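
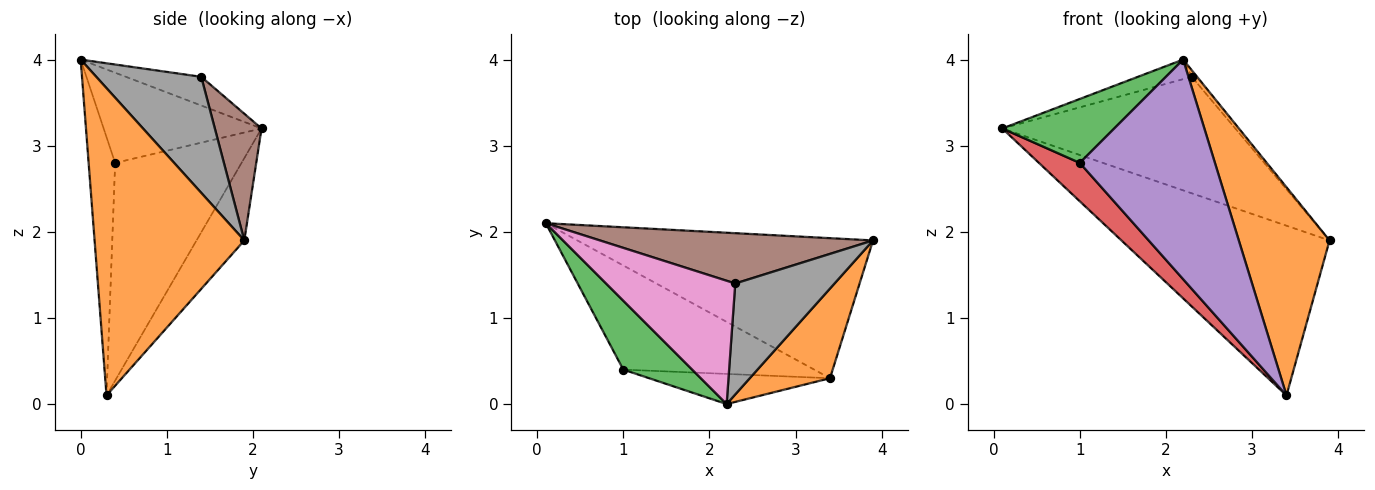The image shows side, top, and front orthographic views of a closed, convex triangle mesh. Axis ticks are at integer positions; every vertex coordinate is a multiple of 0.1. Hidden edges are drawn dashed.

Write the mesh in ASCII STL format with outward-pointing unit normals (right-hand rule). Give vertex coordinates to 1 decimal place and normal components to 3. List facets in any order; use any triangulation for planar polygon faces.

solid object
 facet normal -0.174 0.760 -0.627
  outer loop
   vertex 3.4 0.3 0.1
   vertex 0.1 2.1 3.2
   vertex 3.9 1.9 1.9
  endloop
 endfacet
 facet normal 0.835 -0.506 0.218
  outer loop
   vertex 3.4 0.3 0.1
   vertex 3.9 1.9 1.9
   vertex 2.2 0.0 4.0
  endloop
 endfacet
 facet normal -0.692 -0.491 0.529
  outer loop
   vertex 1.0 0.4 2.8
   vertex 2.2 0.0 4.0
   vertex 0.1 2.1 3.2
  endloop
 endfacet
 facet normal -0.731 -0.236 -0.641
  outer loop
   vertex 1.0 0.4 2.8
   vertex 0.1 2.1 3.2
   vertex 3.4 0.3 0.1
  endloop
 endfacet
 facet normal -0.191 -0.973 -0.133
  outer loop
   vertex 1.0 0.4 2.8
   vertex 3.4 0.3 0.1
   vertex 2.2 0.0 4.0
  endloop
 endfacet
 facet normal 0.181 0.903 0.390
  outer loop
   vertex 2.3 1.4 3.8
   vertex 3.9 1.9 1.9
   vertex 0.1 2.1 3.2
  endloop
 endfacet
 facet normal -0.214 0.153 0.965
  outer loop
   vertex 2.3 1.4 3.8
   vertex 0.1 2.1 3.2
   vertex 2.2 0.0 4.0
  endloop
 endfacet
 facet normal 0.759 0.039 0.650
  outer loop
   vertex 2.3 1.4 3.8
   vertex 2.2 0.0 4.0
   vertex 3.9 1.9 1.9
  endloop
 endfacet
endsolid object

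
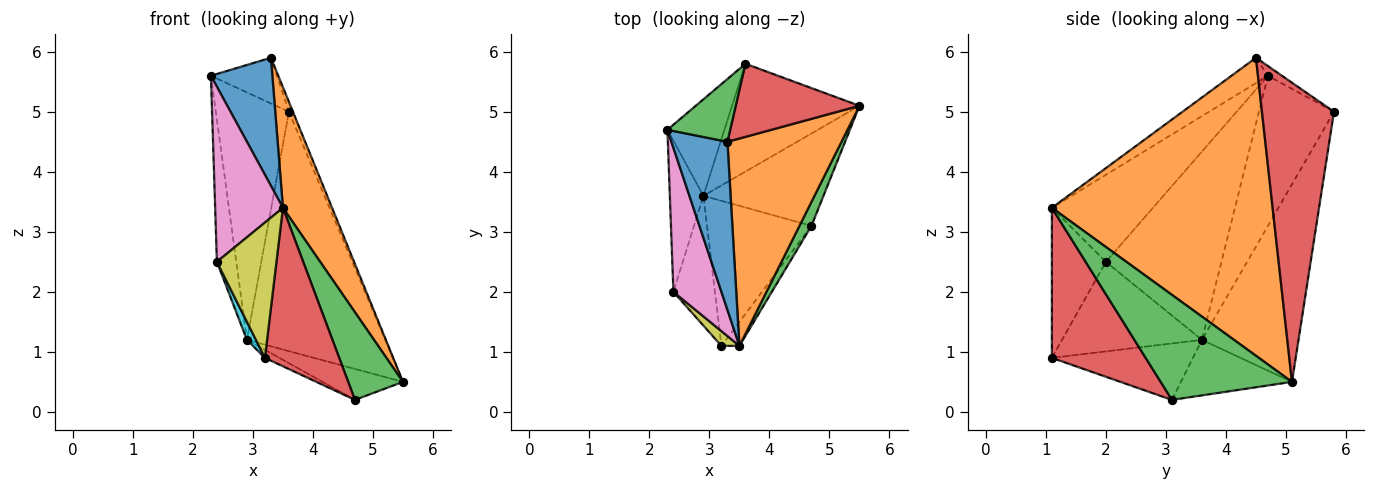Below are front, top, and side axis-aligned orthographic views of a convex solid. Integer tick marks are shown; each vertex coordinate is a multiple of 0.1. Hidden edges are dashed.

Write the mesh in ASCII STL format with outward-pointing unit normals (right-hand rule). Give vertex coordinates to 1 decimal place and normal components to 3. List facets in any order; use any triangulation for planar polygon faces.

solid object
 facet normal -0.339 -0.570 0.748
  outer loop
   vertex 3.3 4.5 5.9
   vertex 2.3 4.7 5.6
   vertex 3.5 1.1 3.4
  endloop
 endfacet
 facet normal 0.914 -0.204 0.350
  outer loop
   vertex 3.3 4.5 5.9
   vertex 3.5 1.1 3.4
   vertex 5.5 5.1 0.5
  endloop
 endfacet
 facet normal -0.124 0.584 0.802
  outer loop
   vertex 3.6 5.8 5.0
   vertex 2.3 4.7 5.6
   vertex 3.3 4.5 5.9
  endloop
 endfacet
 facet normal 0.923 0.051 0.382
  outer loop
   vertex 3.6 5.8 5.0
   vertex 3.3 4.5 5.9
   vertex 5.5 5.1 0.5
  endloop
 endfacet
 facet normal -0.691 0.673 -0.263
  outer loop
   vertex 3.6 5.8 5.0
   vertex 2.9 3.6 1.2
   vertex 2.3 4.7 5.6
  endloop
 endfacet
 facet normal -0.537 0.769 -0.346
  outer loop
   vertex 3.6 5.8 5.0
   vertex 5.5 5.1 0.5
   vertex 2.9 3.6 1.2
  endloop
 endfacet
 facet normal -0.755 -0.506 0.417
  outer loop
   vertex 2.4 2.0 2.5
   vertex 3.5 1.1 3.4
   vertex 2.3 4.7 5.6
  endloop
 endfacet
 facet normal -0.971 0.163 -0.173
  outer loop
   vertex 2.4 2.0 2.5
   vertex 2.3 4.7 5.6
   vertex 2.9 3.6 1.2
  endloop
 endfacet
 facet normal -0.670 -0.738 0.080
  outer loop
   vertex 3.2 1.1 0.9
   vertex 3.5 1.1 3.4
   vertex 2.4 2.0 2.5
  endloop
 endfacet
 facet normal -0.906 -0.058 -0.420
  outer loop
   vertex 3.2 1.1 0.9
   vertex 2.4 2.0 2.5
   vertex 2.9 3.6 1.2
  endloop
 endfacet
 facet normal -0.402 0.291 -0.868
  outer loop
   vertex 4.7 3.1 0.2
   vertex 2.9 3.6 1.2
   vertex 5.5 5.1 0.5
  endloop
 endfacet
 facet normal -0.475 0.048 -0.879
  outer loop
   vertex 4.7 3.1 0.2
   vertex 3.2 1.1 0.9
   vertex 2.9 3.6 1.2
  endloop
 endfacet
 facet normal 0.918 -0.383 0.105
  outer loop
   vertex 4.7 3.1 0.2
   vertex 5.5 5.1 0.5
   vertex 3.5 1.1 3.4
  endloop
 endfacet
 facet normal 0.780 -0.618 -0.094
  outer loop
   vertex 4.7 3.1 0.2
   vertex 3.5 1.1 3.4
   vertex 3.2 1.1 0.9
  endloop
 endfacet
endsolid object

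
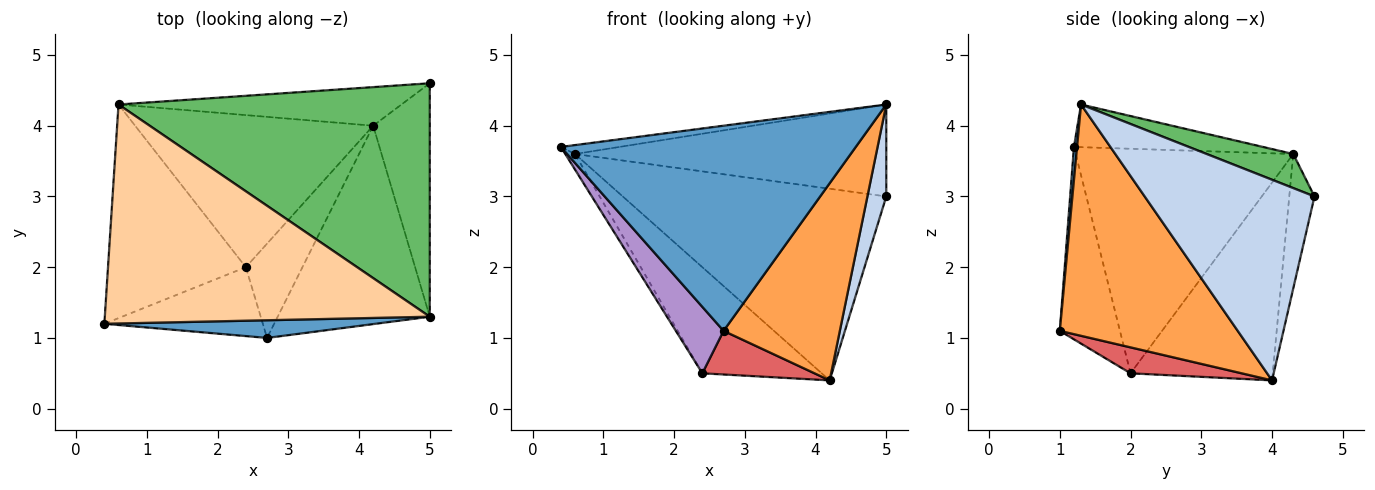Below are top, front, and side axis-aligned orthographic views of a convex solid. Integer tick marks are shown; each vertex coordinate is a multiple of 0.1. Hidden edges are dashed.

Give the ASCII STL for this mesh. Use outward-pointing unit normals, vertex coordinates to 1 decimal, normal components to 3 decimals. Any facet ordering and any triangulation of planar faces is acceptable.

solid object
 facet normal 0.010 -0.996 0.086
  outer loop
   vertex 2.7 1.0 1.1
   vertex 5.0 1.3 4.3
   vertex 0.4 1.2 3.7
  endloop
 endfacet
 facet normal 0.957 -0.106 -0.270
  outer loop
   vertex 4.2 4.0 0.4
   vertex 5.0 4.6 3.0
   vertex 5.0 1.3 4.3
  endloop
 endfacet
 facet normal 0.733 -0.479 -0.482
  outer loop
   vertex 4.2 4.0 0.4
   vertex 5.0 1.3 4.3
   vertex 2.7 1.0 1.1
  endloop
 endfacet
 facet normal -0.130 0.040 0.991
  outer loop
   vertex 0.6 4.3 3.6
   vertex 0.4 1.2 3.7
   vertex 5.0 1.3 4.3
  endloop
 endfacet
 facet normal 0.101 0.365 0.926
  outer loop
   vertex 0.6 4.3 3.6
   vertex 5.0 1.3 4.3
   vertex 5.0 4.6 3.0
  endloop
 endfacet
 facet normal -0.093 0.976 -0.197
  outer loop
   vertex 0.6 4.3 3.6
   vertex 5.0 4.6 3.0
   vertex 4.2 4.0 0.4
  endloop
 endfacet
 facet normal 0.384 -0.388 -0.838
  outer loop
   vertex 2.4 2.0 0.5
   vertex 4.2 4.0 0.4
   vertex 2.7 1.0 1.1
  endloop
 endfacet
 facet normal -0.563 0.473 -0.678
  outer loop
   vertex 2.4 2.0 0.5
   vertex 0.6 4.3 3.6
   vertex 4.2 4.0 0.4
  endloop
 endfacet
 facet normal -0.658 -0.523 -0.542
  outer loop
   vertex 2.4 2.0 0.5
   vertex 2.7 1.0 1.1
   vertex 0.4 1.2 3.7
  endloop
 endfacet
 facet normal -0.852 0.038 -0.523
  outer loop
   vertex 2.4 2.0 0.5
   vertex 0.4 1.2 3.7
   vertex 0.6 4.3 3.6
  endloop
 endfacet
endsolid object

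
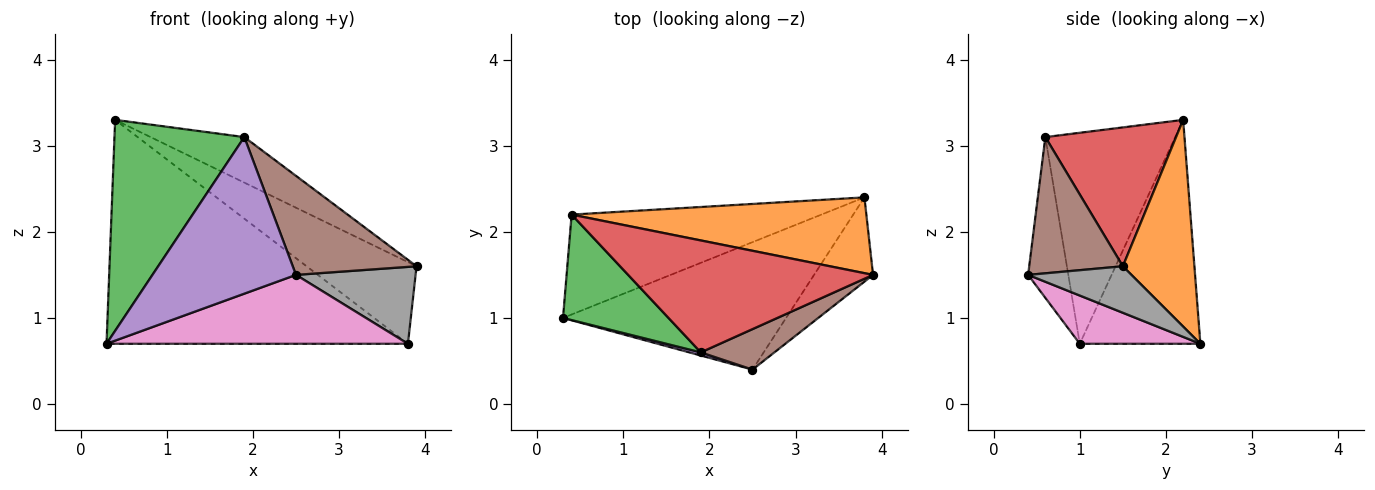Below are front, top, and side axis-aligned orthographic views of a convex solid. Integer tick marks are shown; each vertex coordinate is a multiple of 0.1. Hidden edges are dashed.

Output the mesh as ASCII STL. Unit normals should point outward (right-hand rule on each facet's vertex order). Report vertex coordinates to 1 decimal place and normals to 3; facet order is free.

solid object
 facet normal -0.343 0.858 -0.383
  outer loop
   vertex 3.8 2.4 0.7
   vertex 0.3 1.0 0.7
   vertex 0.4 2.2 3.3
  endloop
 endfacet
 facet normal 0.431 0.662 0.614
  outer loop
   vertex 3.8 2.4 0.7
   vertex 0.4 2.2 3.3
   vertex 3.9 1.5 1.6
  endloop
 endfacet
 facet normal -0.667 -0.667 0.333
  outer loop
   vertex 1.9 0.6 3.1
   vertex 0.4 2.2 3.3
   vertex 0.3 1.0 0.7
  endloop
 endfacet
 facet normal 0.465 0.333 0.820
  outer loop
   vertex 1.9 0.6 3.1
   vertex 3.9 1.5 1.6
   vertex 0.4 2.2 3.3
  endloop
 endfacet
 facet normal -0.270 -0.963 0.019
  outer loop
   vertex 2.5 0.4 1.5
   vertex 1.9 0.6 3.1
   vertex 0.3 1.0 0.7
  endloop
 endfacet
 facet normal 0.574 -0.758 0.310
  outer loop
   vertex 2.5 0.4 1.5
   vertex 3.9 1.5 1.6
   vertex 1.9 0.6 3.1
  endloop
 endfacet
 facet normal 0.187 -0.467 -0.864
  outer loop
   vertex 2.5 0.4 1.5
   vertex 0.3 1.0 0.7
   vertex 3.8 2.4 0.7
  endloop
 endfacet
 facet normal 0.503 -0.582 -0.638
  outer loop
   vertex 2.5 0.4 1.5
   vertex 3.8 2.4 0.7
   vertex 3.9 1.5 1.6
  endloop
 endfacet
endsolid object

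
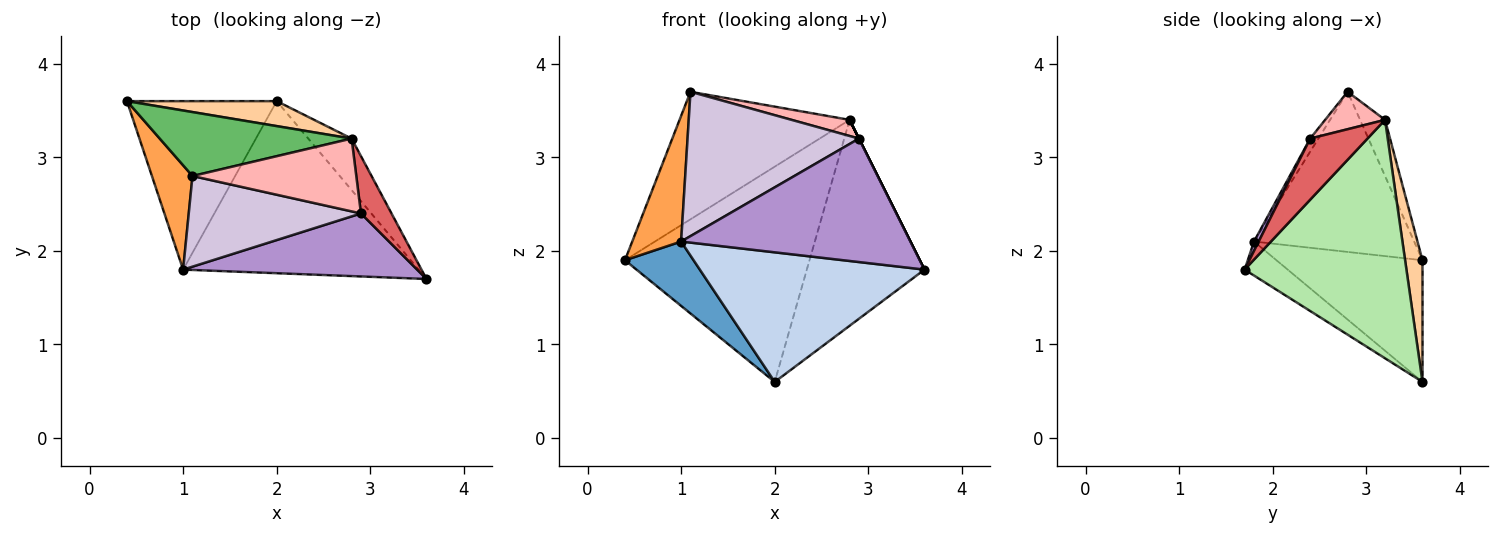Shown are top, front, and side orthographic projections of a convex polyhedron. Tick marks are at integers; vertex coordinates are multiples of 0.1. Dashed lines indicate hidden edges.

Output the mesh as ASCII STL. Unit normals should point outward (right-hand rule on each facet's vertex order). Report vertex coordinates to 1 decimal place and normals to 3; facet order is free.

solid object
 facet normal -0.605 -0.284 -0.744
  outer loop
   vertex 1.0 1.8 2.1
   vertex 0.4 3.6 1.9
   vertex 2.0 3.6 0.6
  endloop
 endfacet
 facet normal -0.115 -0.598 -0.794
  outer loop
   vertex 1.0 1.8 2.1
   vertex 2.0 3.6 0.6
   vertex 3.6 1.7 1.8
  endloop
 endfacet
 facet normal -0.930 -0.284 0.235
  outer loop
   vertex 1.0 1.8 2.1
   vertex 1.1 2.8 3.7
   vertex 0.4 3.6 1.9
  endloop
 endfacet
 facet normal 0.093 0.989 0.115
  outer loop
   vertex 2.8 3.2 3.4
   vertex 2.0 3.6 0.6
   vertex 0.4 3.6 1.9
  endloop
 endfacet
 facet normal -0.130 0.886 0.444
  outer loop
   vertex 2.8 3.2 3.4
   vertex 0.4 3.6 1.9
   vertex 1.1 2.8 3.7
  endloop
 endfacet
 facet normal 0.800 0.582 -0.145
  outer loop
   vertex 2.8 3.2 3.4
   vertex 3.6 1.7 1.8
   vertex 2.0 3.6 0.6
  endloop
 endfacet
 facet normal 0.894 0.000 0.447
  outer loop
   vertex 2.9 2.4 3.2
   vertex 3.6 1.7 1.8
   vertex 2.8 3.2 3.4
  endloop
 endfacet
 facet normal 0.218 -0.211 0.953
  outer loop
   vertex 2.9 2.4 3.2
   vertex 2.8 3.2 3.4
   vertex 1.1 2.8 3.7
  endloop
 endfacet
 facet normal 0.018 -0.891 0.454
  outer loop
   vertex 2.9 2.4 3.2
   vertex 1.0 1.8 2.1
   vertex 3.6 1.7 1.8
  endloop
 endfacet
 facet normal -0.040 -0.846 0.531
  outer loop
   vertex 2.9 2.4 3.2
   vertex 1.1 2.8 3.7
   vertex 1.0 1.8 2.1
  endloop
 endfacet
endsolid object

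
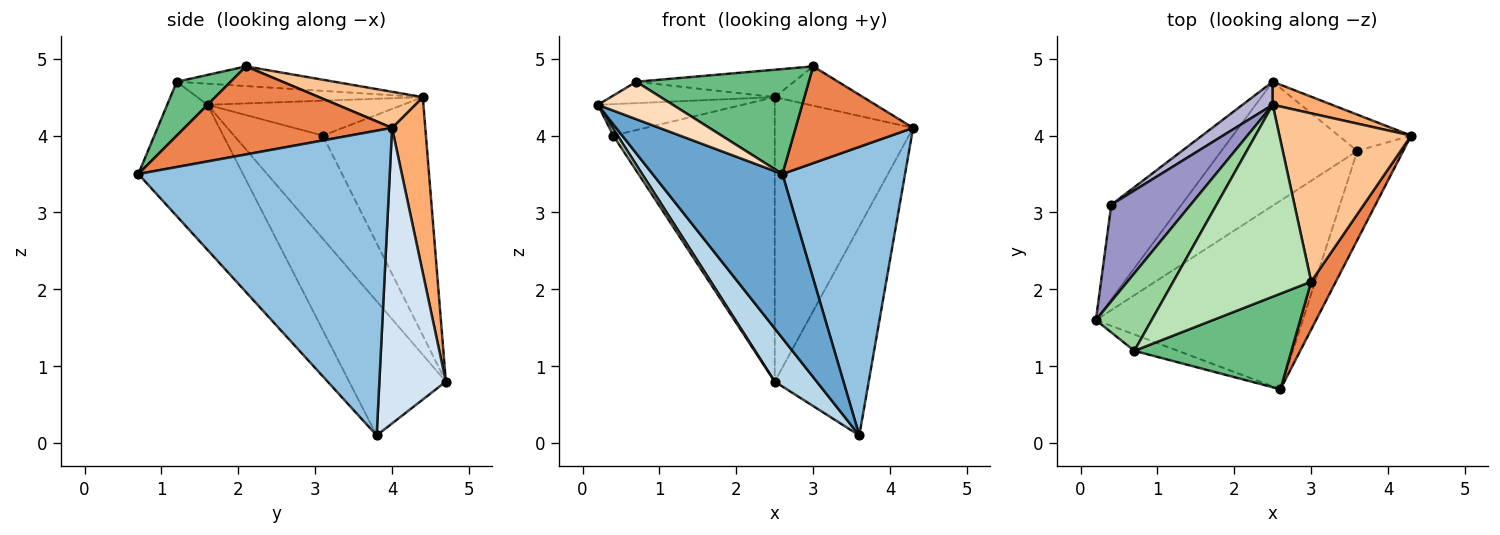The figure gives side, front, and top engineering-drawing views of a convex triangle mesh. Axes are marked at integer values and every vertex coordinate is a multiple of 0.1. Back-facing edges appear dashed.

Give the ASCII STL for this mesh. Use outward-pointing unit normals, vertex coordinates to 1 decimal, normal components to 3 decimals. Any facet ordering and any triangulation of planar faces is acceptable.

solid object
 facet normal -0.468 -0.580 -0.667
  outer loop
   vertex 3.6 3.8 0.1
   vertex 2.6 0.7 3.5
   vertex 0.2 1.6 4.4
  endloop
 endfacet
 facet normal 0.891 -0.434 -0.134
  outer loop
   vertex 3.6 3.8 0.1
   vertex 4.3 4.0 4.1
   vertex 2.6 0.7 3.5
  endloop
 endfacet
 facet normal -0.672 -0.292 -0.681
  outer loop
   vertex 2.5 4.7 0.8
   vertex 3.6 3.8 0.1
   vertex 0.2 1.6 4.4
  endloop
 endfacet
 facet normal 0.572 0.808 -0.140
  outer loop
   vertex 2.5 4.7 0.8
   vertex 4.3 4.0 4.1
   vertex 3.6 3.8 0.1
  endloop
 endfacet
 facet normal 0.845 -0.479 0.237
  outer loop
   vertex 3.0 2.1 4.9
   vertex 2.6 0.7 3.5
   vertex 4.3 4.0 4.1
  endloop
 endfacet
 facet normal 0.233 0.969 0.079
  outer loop
   vertex 2.5 4.4 4.5
   vertex 4.3 4.0 4.1
   vertex 2.5 4.7 0.8
  endloop
 endfacet
 facet normal 0.258 0.220 0.941
  outer loop
   vertex 2.5 4.4 4.5
   vertex 3.0 2.1 4.9
   vertex 4.3 4.0 4.1
  endloop
 endfacet
 facet normal -0.443 -0.822 -0.358
  outer loop
   vertex 0.7 1.2 4.7
   vertex 0.2 1.6 4.4
   vertex 2.6 0.7 3.5
  endloop
 endfacet
 facet normal 0.225 -0.720 0.656
  outer loop
   vertex 0.7 1.2 4.7
   vertex 2.6 0.7 3.5
   vertex 3.0 2.1 4.9
  endloop
 endfacet
 facet normal -0.343 0.250 0.905
  outer loop
   vertex 0.7 1.2 4.7
   vertex 2.5 4.4 4.5
   vertex 0.2 1.6 4.4
  endloop
 endfacet
 facet normal -0.140 0.140 0.980
  outer loop
   vertex 0.7 1.2 4.7
   vertex 3.0 2.1 4.9
   vertex 2.5 4.4 4.5
  endloop
 endfacet
 facet normal -0.826 -0.040 -0.562
  outer loop
   vertex 0.4 3.1 4.0
   vertex 2.5 4.7 0.8
   vertex 0.2 1.6 4.4
  endloop
 endfacet
 facet normal -0.386 0.285 0.877
  outer loop
   vertex 0.4 3.1 4.0
   vertex 0.2 1.6 4.4
   vertex 2.5 4.4 4.5
  endloop
 endfacet
 facet normal -0.537 0.841 0.068
  outer loop
   vertex 0.4 3.1 4.0
   vertex 2.5 4.4 4.5
   vertex 2.5 4.7 0.8
  endloop
 endfacet
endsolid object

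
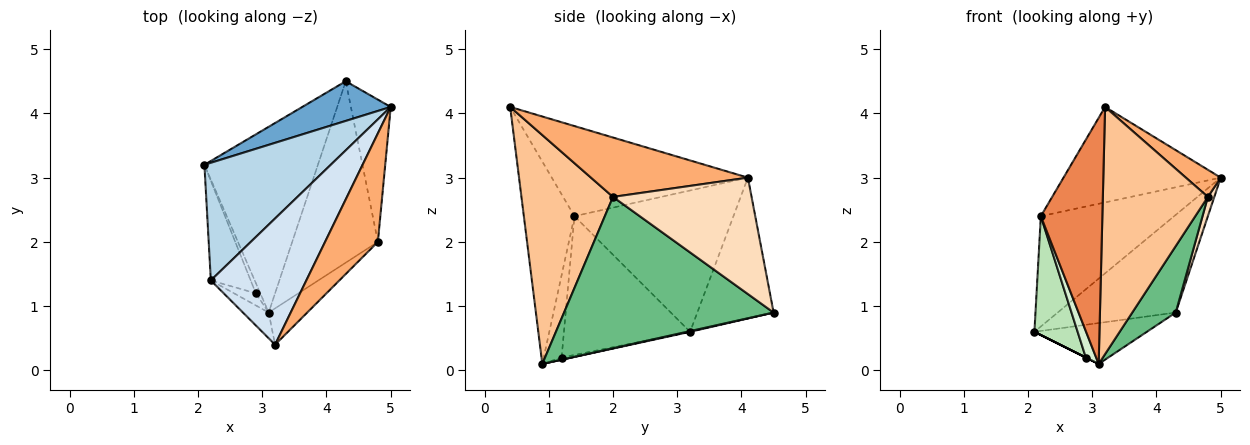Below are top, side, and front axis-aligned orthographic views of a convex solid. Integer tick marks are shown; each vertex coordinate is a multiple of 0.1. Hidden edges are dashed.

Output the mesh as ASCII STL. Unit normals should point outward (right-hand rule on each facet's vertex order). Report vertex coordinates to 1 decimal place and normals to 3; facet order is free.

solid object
 facet normal -0.514 0.795 0.323
  outer loop
   vertex 4.3 4.5 0.9
   vertex 2.1 3.2 0.6
   vertex 5.0 4.1 3.0
  endloop
 endfacet
 facet normal 0.006 0.215 -0.977
  outer loop
   vertex 4.3 4.5 0.9
   vertex 3.1 0.9 0.1
   vertex 2.1 3.2 0.6
  endloop
 endfacet
 facet normal -0.632 0.530 0.565
  outer loop
   vertex 2.2 1.4 2.4
   vertex 5.0 4.1 3.0
   vertex 2.1 3.2 0.6
  endloop
 endfacet
 facet normal -0.601 0.482 0.637
  outer loop
   vertex 2.2 1.4 2.4
   vertex 3.2 0.4 4.1
   vertex 5.0 4.1 3.0
  endloop
 endfacet
 facet normal -0.633 -0.770 -0.080
  outer loop
   vertex 2.2 1.4 2.4
   vertex 3.1 0.9 0.1
   vertex 3.2 0.4 4.1
  endloop
 endfacet
 facet normal 0.737 -0.164 0.655
  outer loop
   vertex 4.8 2.0 2.7
   vertex 5.0 4.1 3.0
   vertex 3.2 0.4 4.1
  endloop
 endfacet
 facet normal 0.653 -0.749 -0.110
  outer loop
   vertex 4.8 2.0 2.7
   vertex 3.2 0.4 4.1
   vertex 3.1 0.9 0.1
  endloop
 endfacet
 facet normal 0.945 -0.044 -0.323
  outer loop
   vertex 4.8 2.0 2.7
   vertex 4.3 4.5 0.9
   vertex 5.0 4.1 3.0
  endloop
 endfacet
 facet normal 0.856 -0.178 -0.485
  outer loop
   vertex 4.8 2.0 2.7
   vertex 3.1 0.9 0.1
   vertex 4.3 4.5 0.9
  endloop
 endfacet
 facet normal -0.447 0.000 -0.894
  outer loop
   vertex 2.9 1.2 0.2
   vertex 2.1 3.2 0.6
   vertex 3.1 0.9 0.1
  endloop
 endfacet
 facet normal -0.913 -0.313 -0.262
  outer loop
   vertex 2.9 1.2 0.2
   vertex 2.2 1.4 2.4
   vertex 2.1 3.2 0.6
  endloop
 endfacet
 facet normal -0.844 -0.488 -0.224
  outer loop
   vertex 2.9 1.2 0.2
   vertex 3.1 0.9 0.1
   vertex 2.2 1.4 2.4
  endloop
 endfacet
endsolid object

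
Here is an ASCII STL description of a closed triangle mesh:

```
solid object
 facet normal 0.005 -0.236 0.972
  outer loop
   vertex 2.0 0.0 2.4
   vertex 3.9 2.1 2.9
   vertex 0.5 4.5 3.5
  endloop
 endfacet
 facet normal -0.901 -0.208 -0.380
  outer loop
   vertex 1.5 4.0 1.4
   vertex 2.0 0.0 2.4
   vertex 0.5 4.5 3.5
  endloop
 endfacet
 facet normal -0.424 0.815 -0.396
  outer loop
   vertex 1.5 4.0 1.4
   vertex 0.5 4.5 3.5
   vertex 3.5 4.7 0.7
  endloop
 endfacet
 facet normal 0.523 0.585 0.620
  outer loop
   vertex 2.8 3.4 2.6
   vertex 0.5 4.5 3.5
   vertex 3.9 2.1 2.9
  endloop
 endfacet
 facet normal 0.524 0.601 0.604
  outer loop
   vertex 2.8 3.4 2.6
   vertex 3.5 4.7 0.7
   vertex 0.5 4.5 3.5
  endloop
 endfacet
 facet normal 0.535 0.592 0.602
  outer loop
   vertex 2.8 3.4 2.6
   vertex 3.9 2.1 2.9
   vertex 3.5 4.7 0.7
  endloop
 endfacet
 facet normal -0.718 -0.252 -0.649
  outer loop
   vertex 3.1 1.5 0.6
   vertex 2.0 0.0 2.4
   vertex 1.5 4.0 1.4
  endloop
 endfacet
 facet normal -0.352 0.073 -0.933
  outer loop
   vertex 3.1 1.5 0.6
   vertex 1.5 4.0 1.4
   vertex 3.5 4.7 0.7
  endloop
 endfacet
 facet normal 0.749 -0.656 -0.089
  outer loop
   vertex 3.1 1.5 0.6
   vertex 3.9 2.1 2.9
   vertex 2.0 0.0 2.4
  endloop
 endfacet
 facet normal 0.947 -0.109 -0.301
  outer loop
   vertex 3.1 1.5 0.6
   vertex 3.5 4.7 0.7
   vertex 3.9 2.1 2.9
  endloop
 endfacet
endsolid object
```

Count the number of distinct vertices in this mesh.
7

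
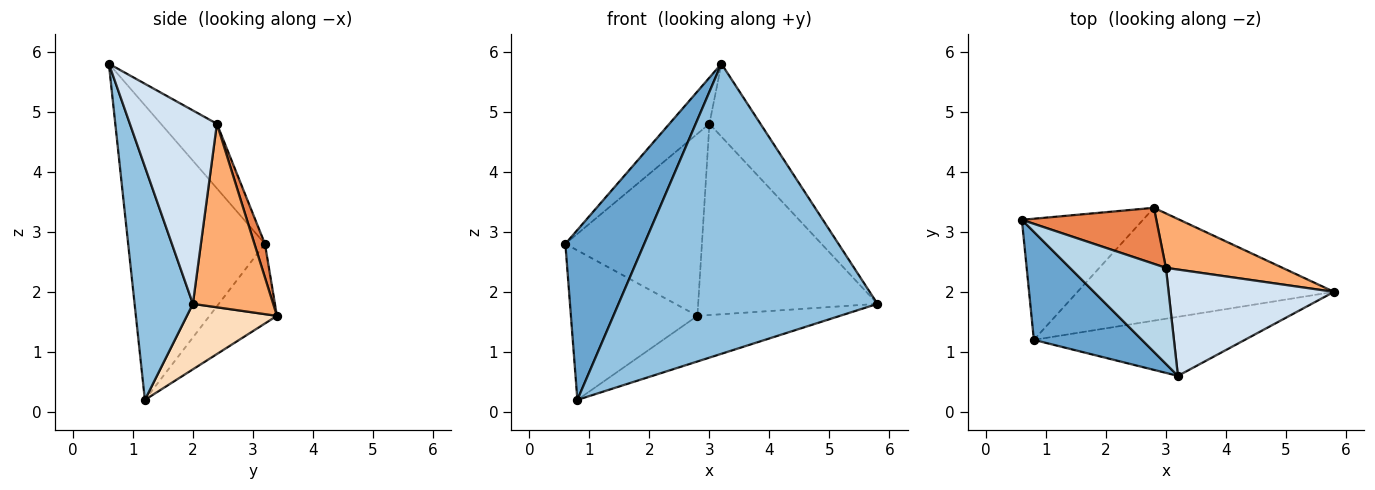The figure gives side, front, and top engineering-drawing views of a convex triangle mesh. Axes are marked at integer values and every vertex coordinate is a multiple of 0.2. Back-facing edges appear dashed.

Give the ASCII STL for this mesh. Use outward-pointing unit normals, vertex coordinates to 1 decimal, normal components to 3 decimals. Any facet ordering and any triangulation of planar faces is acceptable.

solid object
 facet normal -0.826 -0.476 0.303
  outer loop
   vertex 0.8 1.2 0.2
   vertex 3.2 0.6 5.8
   vertex 0.6 3.2 2.8
  endloop
 endfacet
 facet normal 0.215 -0.957 -0.195
  outer loop
   vertex 0.8 1.2 0.2
   vertex 5.8 2.0 1.8
   vertex 3.2 0.6 5.8
  endloop
 endfacet
 facet normal -0.519 0.370 0.771
  outer loop
   vertex 3.0 2.4 4.8
   vertex 0.6 3.2 2.8
   vertex 3.2 0.6 5.8
  endloop
 endfacet
 facet normal 0.694 0.407 0.594
  outer loop
   vertex 3.0 2.4 4.8
   vertex 3.2 0.6 5.8
   vertex 5.8 2.0 1.8
  endloop
 endfacet
 facet normal 0.073 0.953 0.293
  outer loop
   vertex 2.8 3.4 1.6
   vertex 0.6 3.2 2.8
   vertex 3.0 2.4 4.8
  endloop
 endfacet
 facet normal 0.395 0.883 0.251
  outer loop
   vertex 2.8 3.4 1.6
   vertex 3.0 2.4 4.8
   vertex 5.8 2.0 1.8
  endloop
 endfacet
 facet normal -0.383 0.718 -0.582
  outer loop
   vertex 2.8 3.4 1.6
   vertex 0.8 1.2 0.2
   vertex 0.6 3.2 2.8
  endloop
 endfacet
 facet normal 0.230 0.365 -0.902
  outer loop
   vertex 2.8 3.4 1.6
   vertex 5.8 2.0 1.8
   vertex 0.8 1.2 0.2
  endloop
 endfacet
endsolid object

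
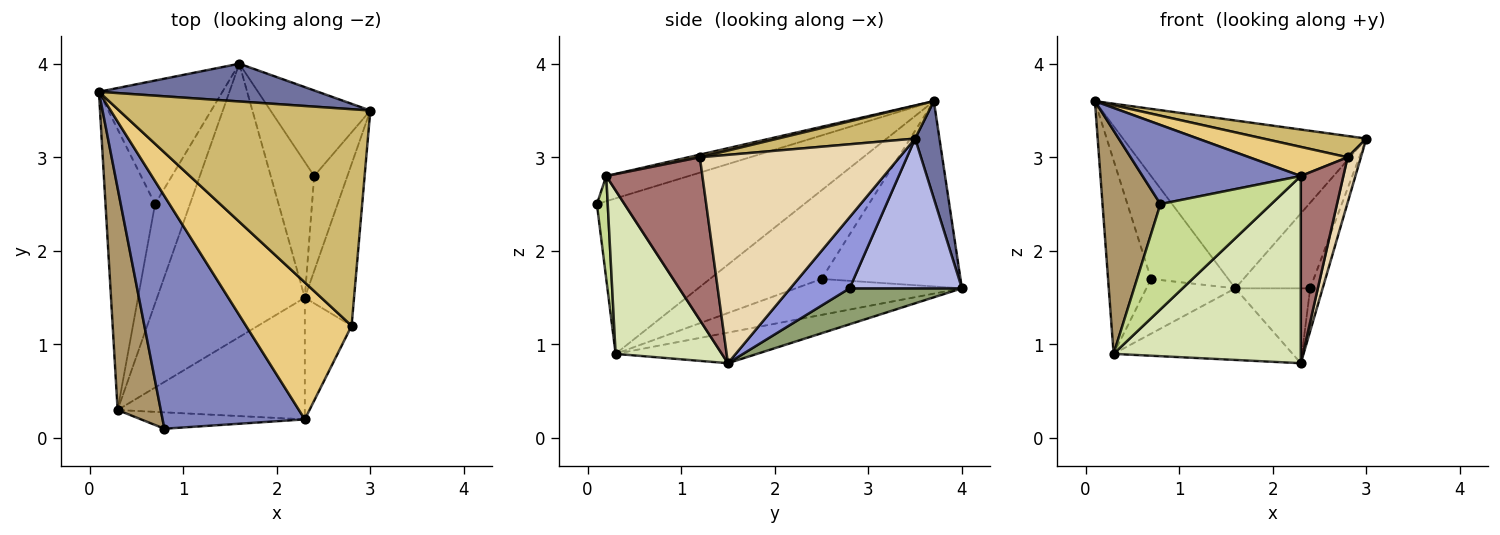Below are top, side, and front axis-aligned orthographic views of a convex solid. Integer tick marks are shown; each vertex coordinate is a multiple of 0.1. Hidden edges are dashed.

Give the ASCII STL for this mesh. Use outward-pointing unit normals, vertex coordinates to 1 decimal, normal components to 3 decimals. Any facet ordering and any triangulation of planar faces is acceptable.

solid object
 facet normal 0.097 0.971 0.218
  outer loop
   vertex 1.6 4.0 1.6
   vertex 0.1 3.7 3.6
   vertex 3.0 3.5 3.2
  endloop
 endfacet
 facet normal -0.166 -0.317 0.934
  outer loop
   vertex 2.3 0.2 2.8
   vertex 0.1 3.7 3.6
   vertex 0.8 0.1 2.5
  endloop
 endfacet
 facet normal 0.890 0.187 -0.416
  outer loop
   vertex 2.4 2.8 1.6
   vertex 3.0 3.5 3.2
   vertex 2.3 1.5 0.8
  endloop
 endfacet
 facet normal 0.728 0.485 -0.485
  outer loop
   vertex 2.4 2.8 1.6
   vertex 1.6 4.0 1.6
   vertex 3.0 3.5 3.2
  endloop
 endfacet
 facet normal 0.587 0.391 -0.709
  outer loop
   vertex 2.4 2.8 1.6
   vertex 2.3 1.5 0.8
   vertex 1.6 4.0 1.6
  endloop
 endfacet
 facet normal -0.197 0.248 -0.948
  outer loop
   vertex 0.3 0.3 0.9
   vertex 1.6 4.0 1.6
   vertex 2.3 1.5 0.8
  endloop
 endfacet
 facet normal 0.096 -0.984 -0.153
  outer loop
   vertex 0.3 0.3 0.9
   vertex 2.3 0.2 2.8
   vertex 0.8 0.1 2.5
  endloop
 endfacet
 facet normal 0.430 -0.757 -0.492
  outer loop
   vertex 0.3 0.3 0.9
   vertex 2.3 1.5 0.8
   vertex 2.3 0.2 2.8
  endloop
 endfacet
 facet normal -0.930 -0.260 0.258
  outer loop
   vertex 0.3 0.3 0.9
   vertex 0.8 0.1 2.5
   vertex 0.1 3.7 3.6
  endloop
 endfacet
 facet normal 0.129 -0.097 0.987
  outer loop
   vertex 2.8 1.2 3.0
   vertex 3.0 3.5 3.2
   vertex 0.1 3.7 3.6
  endloop
 endfacet
 facet normal 0.025 -0.208 0.978
  outer loop
   vertex 2.8 1.2 3.0
   vertex 0.1 3.7 3.6
   vertex 2.3 0.2 2.8
  endloop
 endfacet
 facet normal 0.971 -0.064 -0.230
  outer loop
   vertex 2.8 1.2 3.0
   vertex 2.3 1.5 0.8
   vertex 3.0 3.5 3.2
  endloop
 endfacet
 facet normal 0.884 -0.391 -0.254
  outer loop
   vertex 2.8 1.2 3.0
   vertex 2.3 0.2 2.8
   vertex 2.3 1.5 0.8
  endloop
 endfacet
 facet normal -0.755 0.420 -0.504
  outer loop
   vertex 0.7 2.5 1.7
   vertex 0.1 3.7 3.6
   vertex 1.6 4.0 1.6
  endloop
 endfacet
 facet normal -0.827 0.319 -0.463
  outer loop
   vertex 0.7 2.5 1.7
   vertex 0.3 0.3 0.9
   vertex 0.1 3.7 3.6
  endloop
 endfacet
 facet normal -0.670 0.358 -0.651
  outer loop
   vertex 0.7 2.5 1.7
   vertex 1.6 4.0 1.6
   vertex 0.3 0.3 0.9
  endloop
 endfacet
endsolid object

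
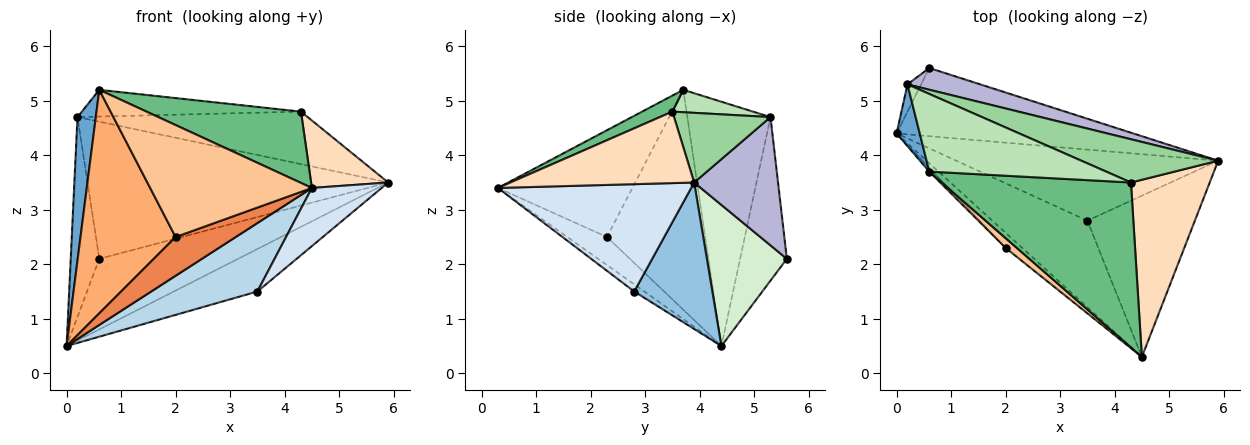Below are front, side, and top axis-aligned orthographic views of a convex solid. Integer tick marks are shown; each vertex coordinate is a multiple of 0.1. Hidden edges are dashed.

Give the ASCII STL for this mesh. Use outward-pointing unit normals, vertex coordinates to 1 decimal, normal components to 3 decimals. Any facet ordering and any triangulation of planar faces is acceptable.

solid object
 facet normal -0.972 -0.214 0.092
  outer loop
   vertex 0.2 5.3 4.7
   vertex 0.0 4.4 0.5
   vertex 0.6 3.7 5.2
  endloop
 endfacet
 facet normal 0.433 0.463 -0.774
  outer loop
   vertex 3.5 2.8 1.5
   vertex 0.0 4.4 0.5
   vertex 5.9 3.9 3.5
  endloop
 endfacet
 facet normal -0.059 -0.619 -0.783
  outer loop
   vertex 3.5 2.8 1.5
   vertex 4.5 0.3 3.4
   vertex 0.0 4.4 0.5
  endloop
 endfacet
 facet normal 0.685 -0.247 -0.686
  outer loop
   vertex 3.5 2.8 1.5
   vertex 5.9 3.9 3.5
   vertex 4.5 0.3 3.4
  endloop
 endfacet
 facet normal -0.523 -0.794 -0.310
  outer loop
   vertex 2.0 2.3 2.5
   vertex 0.0 4.4 0.5
   vertex 4.5 0.3 3.4
  endloop
 endfacet
 facet normal -0.718 -0.696 -0.012
  outer loop
   vertex 2.0 2.3 2.5
   vertex 0.6 3.7 5.2
   vertex 0.0 4.4 0.5
  endloop
 endfacet
 facet normal -0.638 -0.767 0.067
  outer loop
   vertex 2.0 2.3 2.5
   vertex 4.5 0.3 3.4
   vertex 0.6 3.7 5.2
  endloop
 endfacet
 facet normal 0.647 -0.271 0.713
  outer loop
   vertex 4.3 3.5 4.8
   vertex 4.5 0.3 3.4
   vertex 5.9 3.9 3.5
  endloop
 endfacet
 facet normal 0.078 -0.396 0.915
  outer loop
   vertex 4.3 3.5 4.8
   vertex 0.6 3.7 5.2
   vertex 4.5 0.3 3.4
  endloop
 endfacet
 facet normal 0.308 0.735 0.605
  outer loop
   vertex 4.3 3.5 4.8
   vertex 5.9 3.9 3.5
   vertex 0.2 5.3 4.7
  endloop
 endfacet
 facet normal 0.119 0.323 0.939
  outer loop
   vertex 4.3 3.5 4.8
   vertex 0.2 5.3 4.7
   vertex 0.6 3.7 5.2
  endloop
 endfacet
 facet normal 0.383 0.664 -0.642
  outer loop
   vertex 0.6 5.6 2.1
   vertex 5.9 3.9 3.5
   vertex 0.0 4.4 0.5
  endloop
 endfacet
 facet normal -0.851 0.520 -0.071
  outer loop
   vertex 0.6 5.6 2.1
   vertex 0.0 4.4 0.5
   vertex 0.2 5.3 4.7
  endloop
 endfacet
 facet normal 0.266 0.952 0.151
  outer loop
   vertex 0.6 5.6 2.1
   vertex 0.2 5.3 4.7
   vertex 5.9 3.9 3.5
  endloop
 endfacet
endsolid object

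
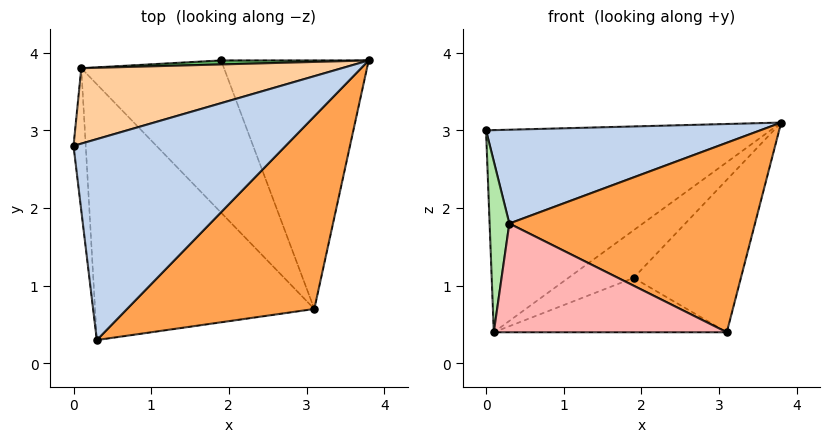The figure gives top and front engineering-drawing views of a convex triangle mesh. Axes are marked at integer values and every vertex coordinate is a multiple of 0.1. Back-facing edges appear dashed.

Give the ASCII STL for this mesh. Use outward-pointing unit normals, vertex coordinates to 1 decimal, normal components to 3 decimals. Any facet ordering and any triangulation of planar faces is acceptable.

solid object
 facet normal 0.668 0.389 -0.634
  outer loop
   vertex 1.9 3.9 1.1
   vertex 3.8 3.9 3.1
   vertex 3.1 0.7 0.4
  endloop
 endfacet
 facet normal 0.098 -0.421 0.902
  outer loop
   vertex 0.3 0.3 1.8
   vertex 3.8 3.9 3.1
   vertex 0.0 2.8 3.0
  endloop
 endfacet
 facet normal 0.415 -0.638 0.648
  outer loop
   vertex 0.3 0.3 1.8
   vertex 3.1 0.7 0.4
   vertex 3.8 3.9 3.1
  endloop
 endfacet
 facet normal -0.270 0.902 0.337
  outer loop
   vertex 0.1 3.8 0.4
   vertex 0.0 2.8 3.0
   vertex 3.8 3.9 3.1
  endloop
 endfacet
 facet normal -0.087 0.993 0.083
  outer loop
   vertex 0.1 3.8 0.4
   vertex 3.8 3.9 3.1
   vertex 1.9 3.9 1.1
  endloop
 endfacet
 facet normal -0.994 -0.085 -0.071
  outer loop
   vertex 0.1 3.8 0.4
   vertex 0.3 0.3 1.8
   vertex 0.0 2.8 3.0
  endloop
 endfacet
 facet normal 0.328 0.318 -0.890
  outer loop
   vertex 0.1 3.8 0.4
   vertex 1.9 3.9 1.1
   vertex 3.1 0.7 0.4
  endloop
 endfacet
 facet normal -0.375 -0.363 -0.853
  outer loop
   vertex 0.1 3.8 0.4
   vertex 3.1 0.7 0.4
   vertex 0.3 0.3 1.8
  endloop
 endfacet
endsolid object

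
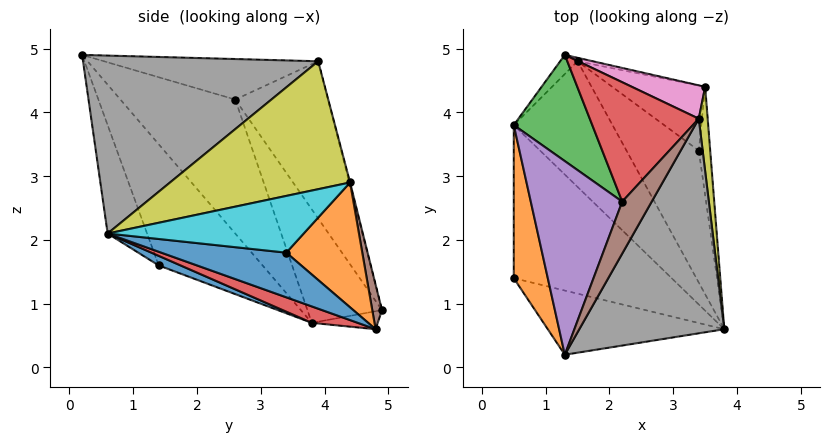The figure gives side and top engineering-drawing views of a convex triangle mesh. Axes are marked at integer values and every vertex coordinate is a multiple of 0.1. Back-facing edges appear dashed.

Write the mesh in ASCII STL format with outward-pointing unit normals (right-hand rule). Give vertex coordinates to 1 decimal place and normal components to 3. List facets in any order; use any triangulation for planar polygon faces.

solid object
 facet normal 0.057 -0.351 -0.935
  outer loop
   vertex 0.5 1.4 1.6
   vertex 0.5 3.8 0.7
   vertex 3.8 0.6 2.1
  endloop
 endfacet
 facet normal -0.958 0.101 0.269
  outer loop
   vertex 0.5 1.4 1.6
   vertex 1.3 0.2 4.9
   vertex 0.5 3.8 0.7
  endloop
 endfacet
 facet normal -0.182 -0.937 -0.297
  outer loop
   vertex 0.5 1.4 1.6
   vertex 3.8 0.6 2.1
   vertex 1.3 0.2 4.9
  endloop
 endfacet
 facet normal 0.159 -0.254 -0.954
  outer loop
   vertex 1.5 4.8 0.6
   vertex 3.8 0.6 2.1
   vertex 0.5 3.8 0.7
  endloop
 endfacet
 facet normal -0.603 0.544 -0.583
  outer loop
   vertex 1.5 4.8 0.6
   vertex 0.5 3.8 0.7
   vertex 1.3 4.9 0.9
  endloop
 endfacet
 facet normal 0.312 0.944 -0.107
  outer loop
   vertex 1.5 4.8 0.6
   vertex 1.3 4.9 0.9
   vertex 3.5 4.4 2.9
  endloop
 endfacet
 facet normal -0.011 0.967 0.254
  outer loop
   vertex 3.4 3.9 4.8
   vertex 3.5 4.4 2.9
   vertex 1.3 4.9 0.9
  endloop
 endfacet
 facet normal 0.714 -0.390 0.582
  outer loop
   vertex 3.4 3.9 4.8
   vertex 1.3 0.2 4.9
   vertex 3.8 0.6 2.1
  endloop
 endfacet
 facet normal 0.996 0.064 0.069
  outer loop
   vertex 3.4 3.9 4.8
   vertex 3.8 0.6 2.1
   vertex 3.5 4.4 2.9
  endloop
 endfacet
 facet normal 0.973 0.118 -0.196
  outer loop
   vertex 3.4 3.4 1.8
   vertex 3.5 4.4 2.9
   vertex 3.8 0.6 2.1
  endloop
 endfacet
 facet normal 0.525 -0.016 -0.851
  outer loop
   vertex 3.4 3.4 1.8
   vertex 3.8 0.6 2.1
   vertex 1.5 4.8 0.6
  endloop
 endfacet
 facet normal 0.695 0.500 -0.517
  outer loop
   vertex 3.4 3.4 1.8
   vertex 1.5 4.8 0.6
   vertex 3.5 4.4 2.9
  endloop
 endfacet
 facet normal -0.737 0.443 0.510
  outer loop
   vertex 2.2 2.6 4.2
   vertex 1.3 4.9 0.9
   vertex 0.5 3.8 0.7
  endloop
 endfacet
 facet normal -0.736 0.444 0.510
  outer loop
   vertex 2.2 2.6 4.2
   vertex 3.4 3.9 4.8
   vertex 1.3 4.9 0.9
  endloop
 endfacet
 facet normal -0.746 0.428 0.509
  outer loop
   vertex 2.2 2.6 4.2
   vertex 0.5 3.8 0.7
   vertex 1.3 0.2 4.9
  endloop
 endfacet
 facet normal -0.730 0.429 0.532
  outer loop
   vertex 2.2 2.6 4.2
   vertex 1.3 0.2 4.9
   vertex 3.4 3.9 4.8
  endloop
 endfacet
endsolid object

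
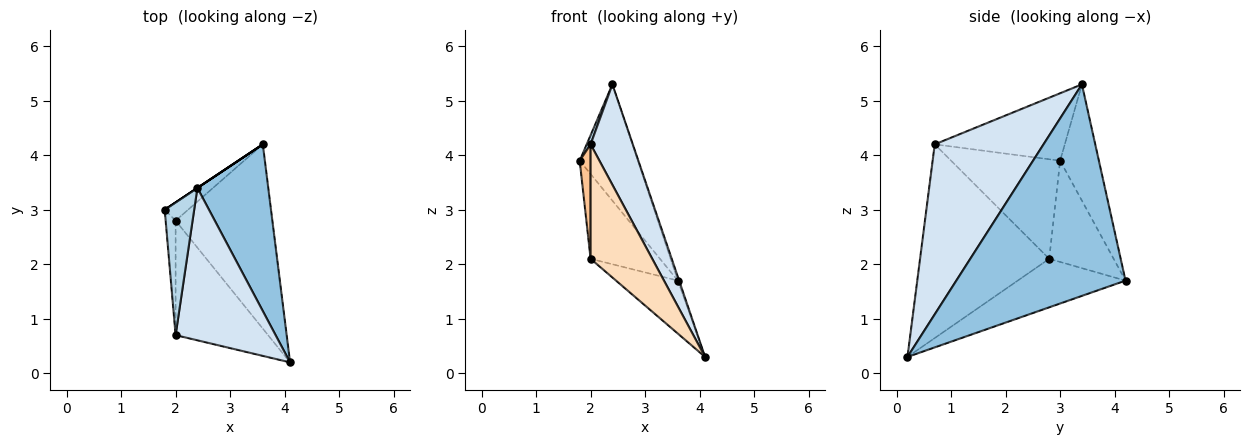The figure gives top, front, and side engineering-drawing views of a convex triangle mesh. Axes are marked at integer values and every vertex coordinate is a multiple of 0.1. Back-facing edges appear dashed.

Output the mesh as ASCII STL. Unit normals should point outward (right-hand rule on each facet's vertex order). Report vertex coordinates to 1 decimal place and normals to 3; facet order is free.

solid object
 facet normal -0.555 0.832 0.000
  outer loop
   vertex 2.4 3.4 5.3
   vertex 3.6 4.2 1.7
   vertex 1.8 3.0 3.9
  endloop
 endfacet
 facet normal 0.948 0.007 0.318
  outer loop
   vertex 2.4 3.4 5.3
   vertex 4.1 0.2 0.3
   vertex 3.6 4.2 1.7
  endloop
 endfacet
 facet normal -0.916 -0.027 0.400
  outer loop
   vertex 2.0 0.7 4.2
   vertex 2.4 3.4 5.3
   vertex 1.8 3.0 3.9
  endloop
 endfacet
 facet normal 0.817 -0.317 0.481
  outer loop
   vertex 2.0 0.7 4.2
   vertex 4.1 0.2 0.3
   vertex 2.4 3.4 5.3
  endloop
 endfacet
 facet normal -0.672 0.724 -0.155
  outer loop
   vertex 2.0 2.8 2.1
   vertex 1.8 3.0 3.9
   vertex 3.6 4.2 1.7
  endloop
 endfacet
 facet normal -0.434 0.249 -0.866
  outer loop
   vertex 2.0 2.8 2.1
   vertex 3.6 4.2 1.7
   vertex 4.1 0.2 0.3
  endloop
 endfacet
 facet normal -0.990 -0.099 -0.099
  outer loop
   vertex 2.0 2.8 2.1
   vertex 2.0 0.7 4.2
   vertex 1.8 3.0 3.9
  endloop
 endfacet
 facet normal -0.829 -0.396 -0.396
  outer loop
   vertex 2.0 2.8 2.1
   vertex 4.1 0.2 0.3
   vertex 2.0 0.7 4.2
  endloop
 endfacet
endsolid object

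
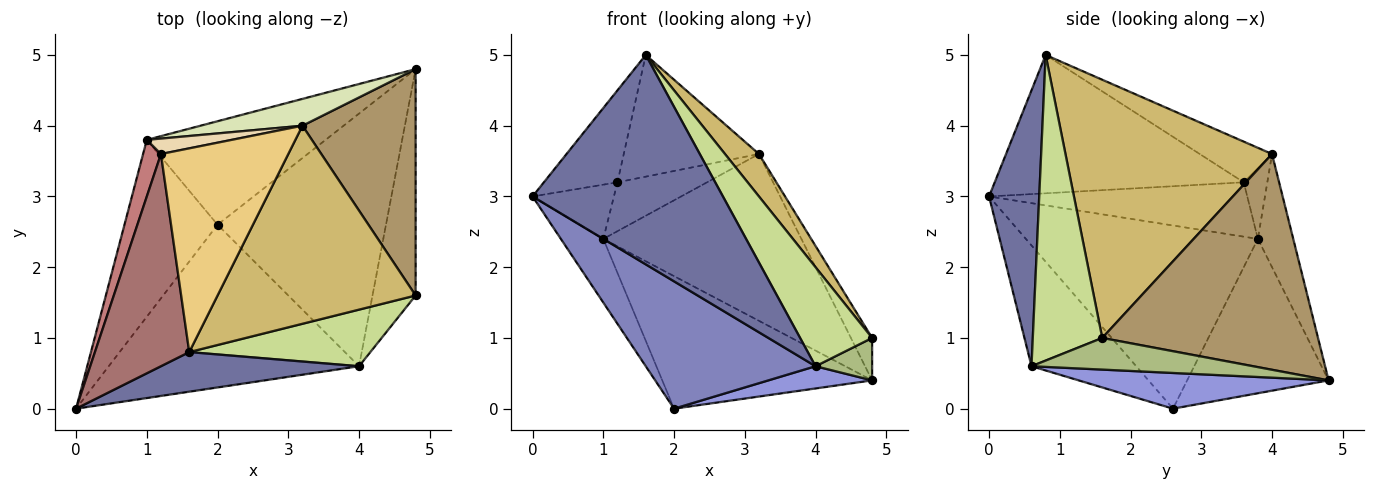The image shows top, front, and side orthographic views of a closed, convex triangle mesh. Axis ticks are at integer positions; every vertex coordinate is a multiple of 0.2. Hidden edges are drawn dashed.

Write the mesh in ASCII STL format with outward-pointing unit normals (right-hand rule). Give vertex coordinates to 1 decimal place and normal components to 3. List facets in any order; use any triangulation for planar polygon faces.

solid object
 facet normal 0.251 -0.951 0.180
  outer loop
   vertex 4.0 0.6 0.6
   vertex 1.6 0.8 5.0
   vertex 0.0 0.0 3.0
  endloop
 endfacet
 facet normal -0.355 -0.576 -0.736
  outer loop
   vertex 4.0 0.6 0.6
   vertex 0.0 0.0 3.0
   vertex 2.0 2.6 0.0
  endloop
 endfacet
 facet normal 0.207 -0.086 -0.975
  outer loop
   vertex 4.0 0.6 0.6
   vertex 2.0 2.6 0.0
   vertex 4.8 4.8 0.4
  endloop
 endfacet
 facet normal -0.880 0.161 -0.447
  outer loop
   vertex 1.0 3.8 2.4
   vertex 2.0 2.6 0.0
   vertex 0.0 0.0 3.0
  endloop
 endfacet
 facet normal -0.469 0.696 -0.544
  outer loop
   vertex 1.0 3.8 2.4
   vertex 4.8 4.8 0.4
   vertex 2.0 2.6 0.0
  endloop
 endfacet
 facet normal 0.585 -0.149 -0.797
  outer loop
   vertex 4.8 1.6 1.0
   vertex 4.0 0.6 0.6
   vertex 4.8 4.8 0.4
  endloop
 endfacet
 facet normal 0.642 -0.666 0.380
  outer loop
   vertex 4.8 1.6 1.0
   vertex 1.6 0.8 5.0
   vertex 4.0 0.6 0.6
  endloop
 endfacet
 facet normal -0.174 0.972 0.156
  outer loop
   vertex 3.2 4.0 3.6
   vertex 4.8 4.8 0.4
   vertex 1.0 3.8 2.4
  endloop
 endfacet
 facet normal 0.882 0.087 0.463
  outer loop
   vertex 3.2 4.0 3.6
   vertex 4.8 1.6 1.0
   vertex 4.8 4.8 0.4
  endloop
 endfacet
 facet normal 0.787 -0.129 0.604
  outer loop
   vertex 3.2 4.0 3.6
   vertex 1.6 0.8 5.0
   vertex 4.8 1.6 1.0
  endloop
 endfacet
 facet normal -0.264 0.494 0.828
  outer loop
   vertex 1.2 3.6 3.2
   vertex 1.6 0.8 5.0
   vertex 3.2 4.0 3.6
  endloop
 endfacet
 facet normal -0.243 0.925 0.292
  outer loop
   vertex 1.2 3.6 3.2
   vertex 3.2 4.0 3.6
   vertex 1.0 3.8 2.4
  endloop
 endfacet
 facet normal -0.803 0.237 0.547
  outer loop
   vertex 1.2 3.6 3.2
   vertex 0.0 0.0 3.0
   vertex 1.6 0.8 5.0
  endloop
 endfacet
 facet normal -0.910 0.287 0.299
  outer loop
   vertex 1.2 3.6 3.2
   vertex 1.0 3.8 2.4
   vertex 0.0 0.0 3.0
  endloop
 endfacet
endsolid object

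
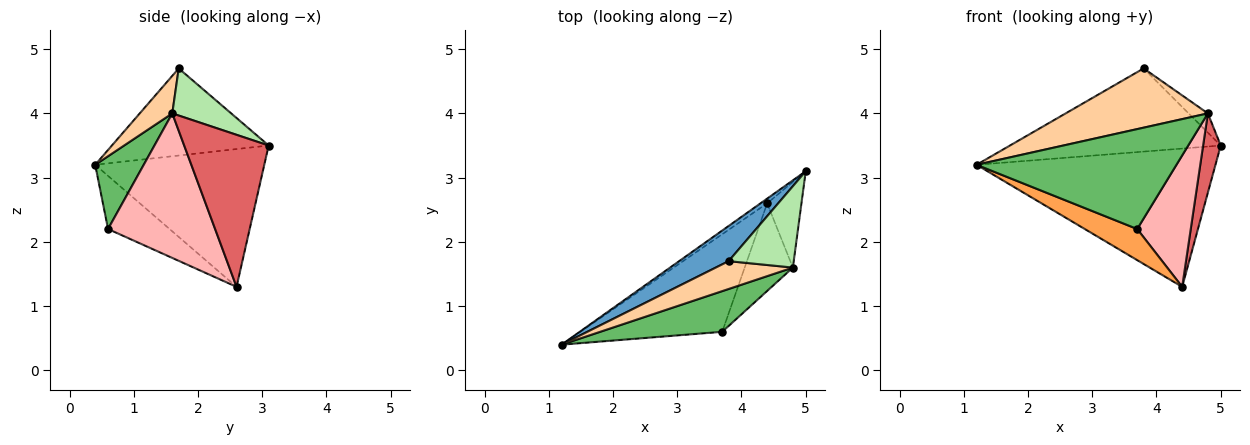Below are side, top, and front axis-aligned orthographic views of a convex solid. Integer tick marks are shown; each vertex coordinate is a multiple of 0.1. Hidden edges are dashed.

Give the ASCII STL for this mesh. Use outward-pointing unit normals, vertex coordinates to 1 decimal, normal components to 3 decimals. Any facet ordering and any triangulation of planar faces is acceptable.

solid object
 facet normal -0.565 0.760 0.321
  outer loop
   vertex 3.8 1.7 4.7
   vertex 5.0 3.1 3.5
   vertex 1.2 0.4 3.2
  endloop
 endfacet
 facet normal -0.578 0.816 -0.028
  outer loop
   vertex 4.4 2.6 1.3
   vertex 1.2 0.4 3.2
   vertex 5.0 3.1 3.5
  endloop
 endfacet
 facet normal -0.336 -0.286 -0.897
  outer loop
   vertex 3.7 0.6 2.2
   vertex 1.2 0.4 3.2
   vertex 4.4 2.6 1.3
  endloop
 endfacet
 facet normal 0.203 -0.886 0.416
  outer loop
   vertex 4.8 1.6 4.0
   vertex 3.8 1.7 4.7
   vertex 1.2 0.4 3.2
  endloop
 endfacet
 facet normal 0.219 -0.904 0.368
  outer loop
   vertex 4.8 1.6 4.0
   vertex 1.2 0.4 3.2
   vertex 3.7 0.6 2.2
  endloop
 endfacet
 facet normal 0.576 0.188 0.796
  outer loop
   vertex 4.8 1.6 4.0
   vertex 5.0 3.1 3.5
   vertex 3.8 1.7 4.7
  endloop
 endfacet
 facet normal 0.956 -0.199 -0.215
  outer loop
   vertex 4.8 1.6 4.0
   vertex 4.4 2.6 1.3
   vertex 5.0 3.1 3.5
  endloop
 endfacet
 facet normal 0.857 -0.429 -0.286
  outer loop
   vertex 4.8 1.6 4.0
   vertex 3.7 0.6 2.2
   vertex 4.4 2.6 1.3
  endloop
 endfacet
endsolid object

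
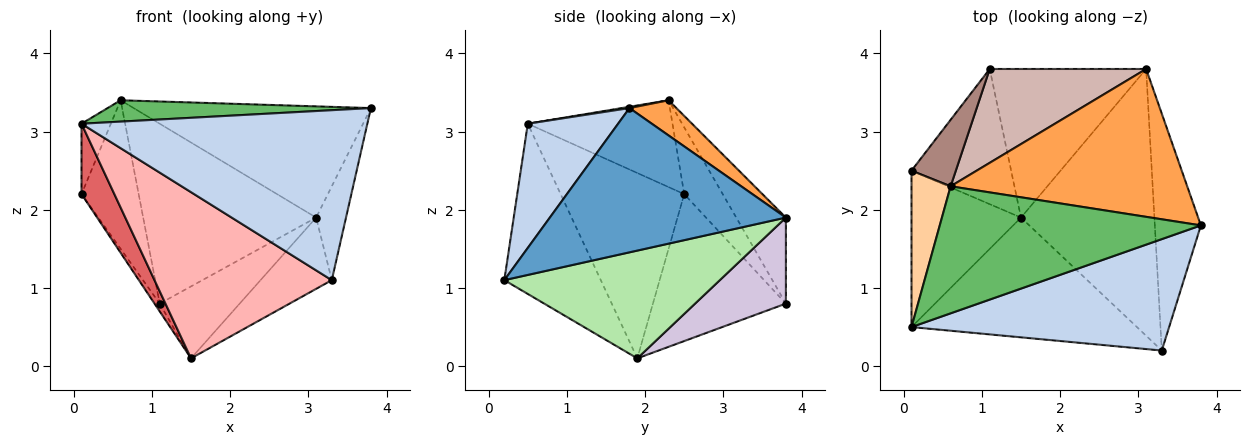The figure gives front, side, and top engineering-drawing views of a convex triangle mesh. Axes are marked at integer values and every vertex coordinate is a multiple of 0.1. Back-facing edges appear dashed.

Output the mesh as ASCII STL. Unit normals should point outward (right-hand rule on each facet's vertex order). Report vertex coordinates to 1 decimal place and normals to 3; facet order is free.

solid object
 facet normal 0.946 0.120 -0.302
  outer loop
   vertex 3.3 0.2 1.1
   vertex 3.1 3.8 1.9
   vertex 3.8 1.8 3.3
  endloop
 endfacet
 facet normal 0.255 -0.809 0.530
  outer loop
   vertex 0.1 0.5 3.1
   vertex 3.3 0.2 1.1
   vertex 3.8 1.8 3.3
  endloop
 endfacet
 facet normal 0.118 0.597 0.794
  outer loop
   vertex 0.6 2.3 3.4
   vertex 3.8 1.8 3.3
   vertex 3.1 3.8 1.9
  endloop
 endfacet
 facet normal -0.897 0.182 0.404
  outer loop
   vertex 0.6 2.3 3.4
   vertex 0.1 2.5 2.2
   vertex 0.1 0.5 3.1
  endloop
 endfacet
 facet normal 0.005 -0.166 0.986
  outer loop
   vertex 0.6 2.3 3.4
   vertex 0.1 0.5 3.1
   vertex 3.8 1.8 3.3
  endloop
 endfacet
 facet normal 0.615 0.203 -0.762
  outer loop
   vertex 1.5 1.9 0.1
   vertex 3.1 3.8 1.9
   vertex 3.3 0.2 1.1
  endloop
 endfacet
 facet normal -0.839 -0.223 -0.496
  outer loop
   vertex 1.5 1.9 0.1
   vertex 0.1 0.5 3.1
   vertex 0.1 2.5 2.2
  endloop
 endfacet
 facet normal -0.404 -0.742 -0.535
  outer loop
   vertex 1.5 1.9 0.1
   vertex 3.3 0.2 1.1
   vertex 0.1 0.5 3.1
  endloop
 endfacet
 facet normal -0.827 0.032 -0.561
  outer loop
   vertex 1.1 3.8 0.8
   vertex 1.5 1.9 0.1
   vertex 0.1 2.5 2.2
  endloop
 endfacet
 facet normal 0.444 0.391 -0.807
  outer loop
   vertex 1.1 3.8 0.8
   vertex 3.1 3.8 1.9
   vertex 1.5 1.9 0.1
  endloop
 endfacet
 facet normal -0.524 0.778 0.348
  outer loop
   vertex 1.1 3.8 0.8
   vertex 0.1 2.5 2.2
   vertex 0.6 2.3 3.4
  endloop
 endfacet
 facet normal -0.247 0.859 0.448
  outer loop
   vertex 1.1 3.8 0.8
   vertex 0.6 2.3 3.4
   vertex 3.1 3.8 1.9
  endloop
 endfacet
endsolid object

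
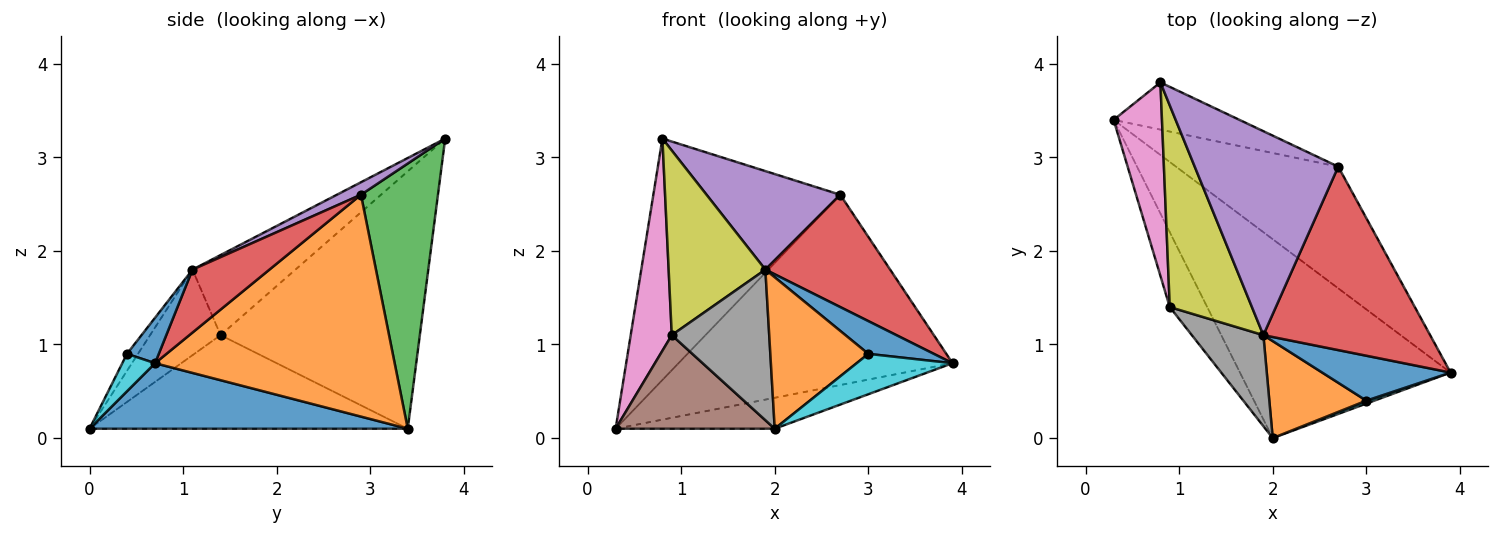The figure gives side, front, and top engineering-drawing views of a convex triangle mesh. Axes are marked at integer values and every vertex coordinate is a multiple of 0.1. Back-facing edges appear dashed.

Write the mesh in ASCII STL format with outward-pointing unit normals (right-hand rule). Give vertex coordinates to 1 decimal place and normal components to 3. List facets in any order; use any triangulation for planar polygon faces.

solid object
 facet normal 0.294 0.147 -0.944
  outer loop
   vertex 2.0 0.0 0.1
   vertex 0.3 3.4 0.1
   vertex 3.9 0.7 0.8
  endloop
 endfacet
 facet normal 0.593 0.678 -0.434
  outer loop
   vertex 2.7 2.9 2.6
   vertex 3.9 0.7 0.8
   vertex 0.3 3.4 0.1
  endloop
 endfacet
 facet normal 0.375 0.910 -0.178
  outer loop
   vertex 2.7 2.9 2.6
   vertex 0.3 3.4 0.1
   vertex 0.8 3.8 3.2
  endloop
 endfacet
 facet normal 0.306 -0.497 0.812
  outer loop
   vertex 2.7 2.9 2.6
   vertex 1.9 1.1 1.8
   vertex 3.9 0.7 0.8
  endloop
 endfacet
 facet normal 0.078 -0.434 0.898
  outer loop
   vertex 2.7 2.9 2.6
   vertex 0.8 3.8 3.2
   vertex 1.9 1.1 1.8
  endloop
 endfacet
 facet normal -0.842 -0.421 -0.337
  outer loop
   vertex 0.9 1.4 1.1
   vertex 0.3 3.4 0.1
   vertex 2.0 0.0 0.1
  endloop
 endfacet
 facet normal -0.963 -0.198 0.181
  outer loop
   vertex 0.9 1.4 1.1
   vertex 0.8 3.8 3.2
   vertex 0.3 3.4 0.1
  endloop
 endfacet
 facet normal -0.526 -0.728 0.440
  outer loop
   vertex 0.9 1.4 1.1
   vertex 2.0 0.0 0.1
   vertex 1.9 1.1 1.8
  endloop
 endfacet
 facet normal -0.584 -0.548 0.599
  outer loop
   vertex 0.9 1.4 1.1
   vertex 1.9 1.1 1.8
   vertex 0.8 3.8 3.2
  endloop
 endfacet
 facet normal 0.322 -0.944 0.069
  outer loop
   vertex 3.0 0.4 0.9
   vertex 2.0 0.0 0.1
   vertex 3.9 0.7 0.8
  endloop
 endfacet
 facet normal 0.275 -0.566 0.777
  outer loop
   vertex 3.0 0.4 0.9
   vertex 3.9 0.7 0.8
   vertex 1.9 1.1 1.8
  endloop
 endfacet
 facet normal -0.094 -0.838 0.537
  outer loop
   vertex 3.0 0.4 0.9
   vertex 1.9 1.1 1.8
   vertex 2.0 0.0 0.1
  endloop
 endfacet
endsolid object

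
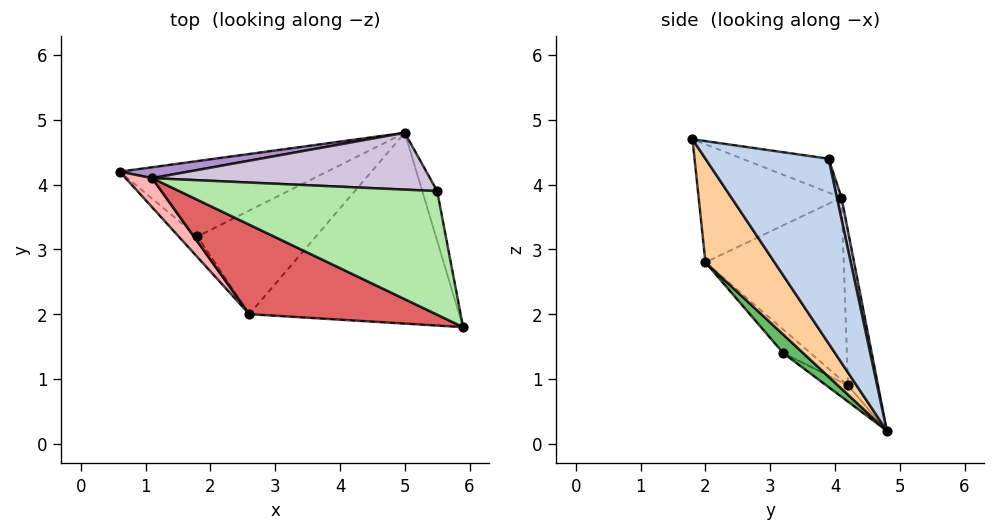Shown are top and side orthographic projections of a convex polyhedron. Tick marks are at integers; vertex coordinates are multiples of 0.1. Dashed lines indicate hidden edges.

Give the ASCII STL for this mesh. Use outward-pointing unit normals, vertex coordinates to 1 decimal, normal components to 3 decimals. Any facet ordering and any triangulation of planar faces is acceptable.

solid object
 facet normal -0.067 -0.509 -0.858
  outer loop
   vertex 1.8 3.2 1.4
   vertex 0.6 4.2 0.9
   vertex 5.0 4.8 0.2
  endloop
 endfacet
 facet normal 0.981 0.176 -0.079
  outer loop
   vertex 5.5 3.9 4.4
   vertex 5.9 1.8 4.7
   vertex 5.0 4.8 0.2
  endloop
 endfacet
 facet normal -0.488 -0.781 -0.390
  outer loop
   vertex 2.6 2.0 2.8
   vertex 0.6 4.2 0.9
   vertex 1.8 3.2 1.4
  endloop
 endfacet
 facet normal 0.282 -0.771 -0.571
  outer loop
   vertex 2.6 2.0 2.8
   vertex 5.0 4.8 0.2
   vertex 5.9 1.8 4.7
  endloop
 endfacet
 facet normal 0.106 -0.724 -0.681
  outer loop
   vertex 2.6 2.0 2.8
   vertex 1.8 3.2 1.4
   vertex 5.0 4.8 0.2
  endloop
 endfacet
 facet normal -0.129 0.116 0.985
  outer loop
   vertex 1.1 4.1 3.8
   vertex 5.9 1.8 4.7
   vertex 5.5 3.9 4.4
  endloop
 endfacet
 facet normal -0.420 -0.617 0.665
  outer loop
   vertex 1.1 4.1 3.8
   vertex 2.6 2.0 2.8
   vertex 5.9 1.8 4.7
  endloop
 endfacet
 facet normal -0.782 -0.613 0.114
  outer loop
   vertex 1.1 4.1 3.8
   vertex 0.6 4.2 0.9
   vertex 2.6 2.0 2.8
  endloop
 endfacet
 facet normal -0.126 0.990 0.056
  outer loop
   vertex 1.1 4.1 3.8
   vertex 5.0 4.8 0.2
   vertex 0.6 4.2 0.9
  endloop
 endfacet
 facet normal 0.016 0.978 0.208
  outer loop
   vertex 1.1 4.1 3.8
   vertex 5.5 3.9 4.4
   vertex 5.0 4.8 0.2
  endloop
 endfacet
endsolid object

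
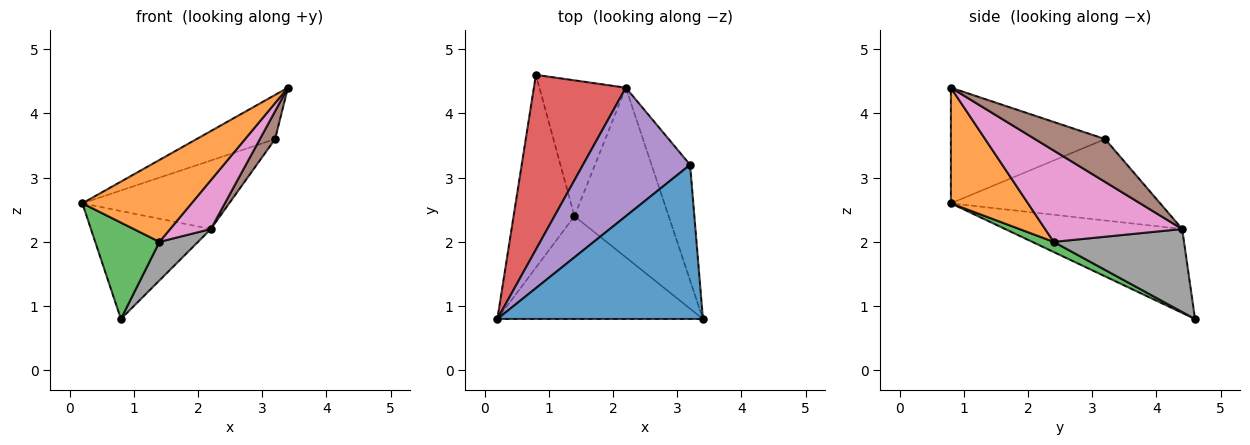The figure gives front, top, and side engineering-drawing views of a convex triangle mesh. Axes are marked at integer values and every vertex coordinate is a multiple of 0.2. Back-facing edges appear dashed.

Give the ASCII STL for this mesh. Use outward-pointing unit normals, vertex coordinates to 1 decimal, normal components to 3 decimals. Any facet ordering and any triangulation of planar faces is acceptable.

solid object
 facet normal -0.476 0.242 0.846
  outer loop
   vertex 3.2 3.2 3.6
   vertex 0.2 0.8 2.6
   vertex 3.4 0.8 4.4
  endloop
 endfacet
 facet normal 0.403 -0.570 -0.716
  outer loop
   vertex 1.4 2.4 2.0
   vertex 3.4 0.8 4.4
   vertex 0.2 0.8 2.6
  endloop
 endfacet
 facet normal 0.147 -0.442 -0.885
  outer loop
   vertex 1.4 2.4 2.0
   vertex 0.2 0.8 2.6
   vertex 0.8 4.6 0.8
  endloop
 endfacet
 facet normal -0.613 0.415 0.672
  outer loop
   vertex 2.2 4.4 2.2
   vertex 0.8 4.6 0.8
   vertex 0.2 0.8 2.6
  endloop
 endfacet
 facet normal -0.557 0.391 0.733
  outer loop
   vertex 2.2 4.4 2.2
   vertex 0.2 0.8 2.6
   vertex 3.2 3.2 3.6
  endloop
 endfacet
 facet normal 0.734 -0.159 -0.660
  outer loop
   vertex 2.2 4.4 2.2
   vertex 3.2 3.2 3.6
   vertex 3.4 0.8 4.4
  endloop
 endfacet
 facet normal 0.682 -0.202 -0.703
  outer loop
   vertex 2.2 4.4 2.2
   vertex 3.4 0.8 4.4
   vertex 1.4 2.4 2.0
  endloop
 endfacet
 facet normal 0.678 -0.201 -0.707
  outer loop
   vertex 2.2 4.4 2.2
   vertex 1.4 2.4 2.0
   vertex 0.8 4.6 0.8
  endloop
 endfacet
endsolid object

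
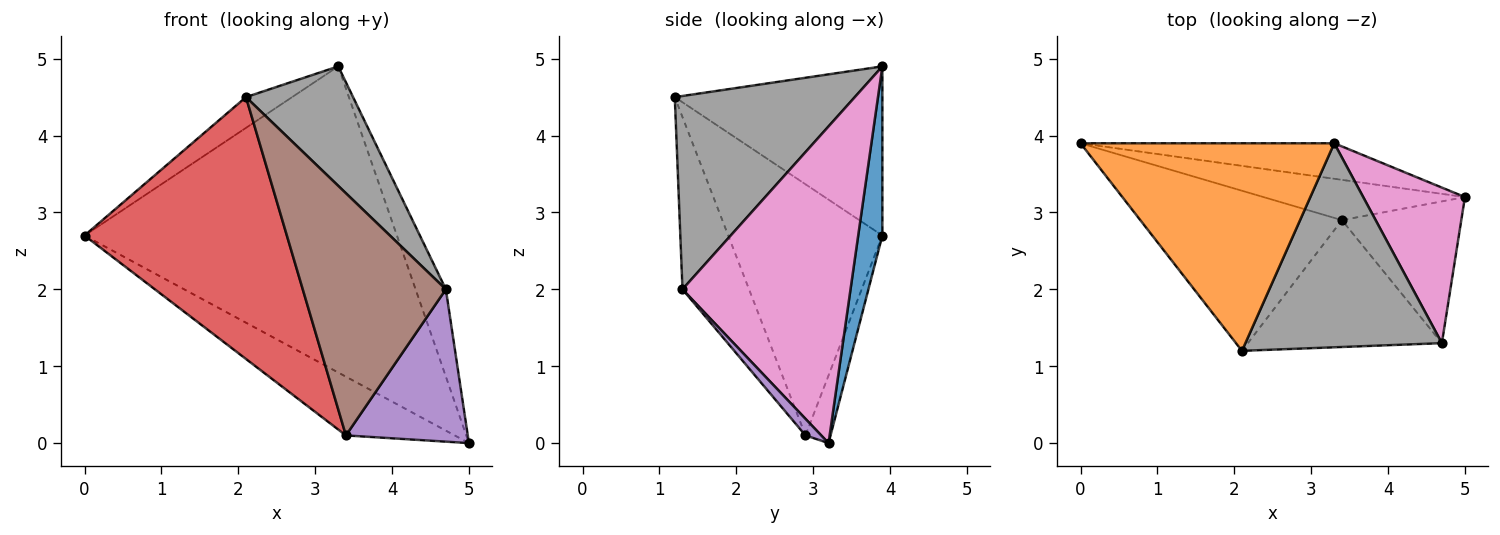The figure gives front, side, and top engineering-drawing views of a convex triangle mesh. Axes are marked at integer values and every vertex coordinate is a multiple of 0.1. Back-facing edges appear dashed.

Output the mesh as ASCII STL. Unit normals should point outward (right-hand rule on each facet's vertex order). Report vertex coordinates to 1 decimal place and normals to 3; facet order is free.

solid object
 facet normal 0.077 0.990 -0.115
  outer loop
   vertex 3.3 3.9 4.9
   vertex 5.0 3.2 0.0
   vertex 0.0 3.9 2.7
  endloop
 endfacet
 facet normal -0.551 0.122 0.826
  outer loop
   vertex 3.3 3.9 4.9
   vertex 0.0 3.9 2.7
   vertex 2.1 1.2 4.5
  endloop
 endfacet
 facet normal -0.187 0.810 -0.556
  outer loop
   vertex 3.4 2.9 0.1
   vertex 0.0 3.9 2.7
   vertex 5.0 3.2 0.0
  endloop
 endfacet
 facet normal -0.545 -0.715 -0.437
  outer loop
   vertex 3.4 2.9 0.1
   vertex 2.1 1.2 4.5
   vertex 0.0 3.9 2.7
  endloop
 endfacet
 facet normal 0.094 -0.729 -0.678
  outer loop
   vertex 4.7 1.3 2.0
   vertex 3.4 2.9 0.1
   vertex 5.0 3.2 0.0
  endloop
 endfacet
 facet normal -0.381 -0.819 -0.429
  outer loop
   vertex 4.7 1.3 2.0
   vertex 2.1 1.2 4.5
   vertex 3.4 2.9 0.1
  endloop
 endfacet
 facet normal 0.938 0.169 0.301
  outer loop
   vertex 4.7 1.3 2.0
   vertex 5.0 3.2 0.0
   vertex 3.3 3.9 4.9
  endloop
 endfacet
 facet normal 0.647 -0.385 0.658
  outer loop
   vertex 4.7 1.3 2.0
   vertex 3.3 3.9 4.9
   vertex 2.1 1.2 4.5
  endloop
 endfacet
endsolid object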